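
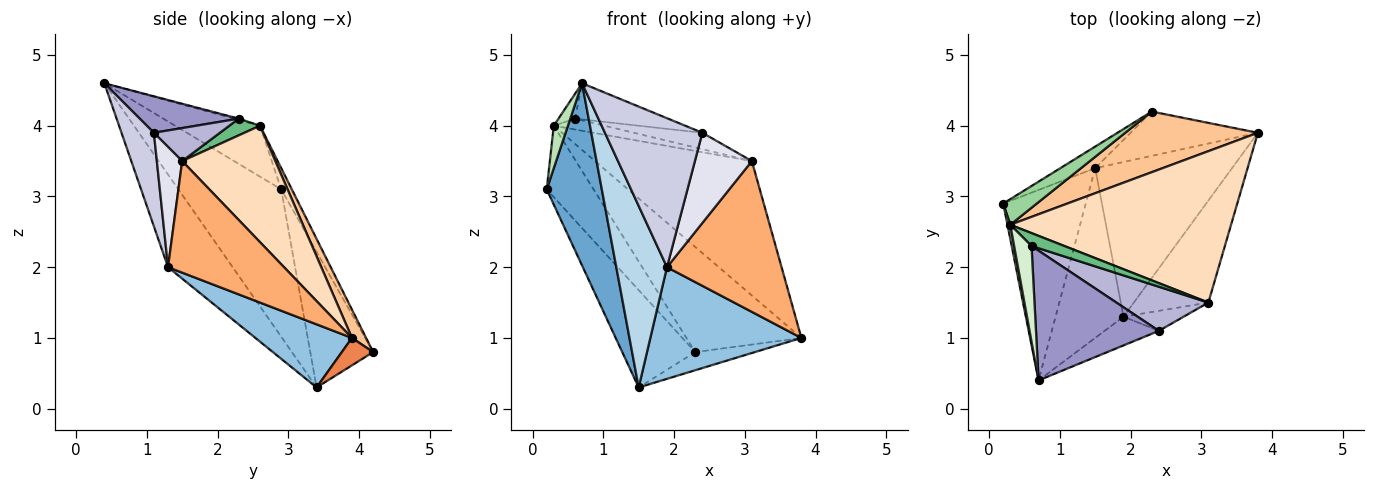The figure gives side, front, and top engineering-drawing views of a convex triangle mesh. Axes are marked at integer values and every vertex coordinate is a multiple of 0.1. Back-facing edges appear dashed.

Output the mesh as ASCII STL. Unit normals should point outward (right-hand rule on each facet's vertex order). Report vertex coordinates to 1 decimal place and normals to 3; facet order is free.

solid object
 facet normal -0.790 -0.424 -0.443
  outer loop
   vertex 1.5 3.4 0.3
   vertex 0.7 0.4 4.6
   vertex 0.2 2.9 3.1
  endloop
 endfacet
 facet normal 0.350 -0.548 -0.760
  outer loop
   vertex 1.9 1.3 2.0
   vertex 1.5 3.4 0.3
   vertex 3.8 3.9 1.0
  endloop
 endfacet
 facet normal -0.682 -0.534 -0.500
  outer loop
   vertex 1.9 1.3 2.0
   vertex 0.7 0.4 4.6
   vertex 1.5 3.4 0.3
  endloop
 endfacet
 facet normal -0.644 0.747 -0.165
  outer loop
   vertex 2.3 4.2 0.8
   vertex 1.5 3.4 0.3
   vertex 0.2 2.9 3.1
  endloop
 endfacet
 facet normal 0.195 0.372 -0.908
  outer loop
   vertex 2.3 4.2 0.8
   vertex 3.8 3.9 1.0
   vertex 1.5 3.4 0.3
  endloop
 endfacet
 facet normal 0.643 -0.635 -0.429
  outer loop
   vertex 3.1 1.5 3.5
   vertex 1.9 1.3 2.0
   vertex 3.8 3.9 1.0
  endloop
 endfacet
 facet normal 0.106 0.861 0.497
  outer loop
   vertex 0.3 2.6 4.0
   vertex 3.8 3.9 1.0
   vertex 2.3 4.2 0.8
  endloop
 endfacet
 facet normal 0.367 0.618 0.696
  outer loop
   vertex 0.3 2.6 4.0
   vertex 3.1 1.5 3.5
   vertex 3.8 3.9 1.0
  endloop
 endfacet
 facet normal 0.363 0.601 0.712
  outer loop
   vertex 0.3 2.6 4.0
   vertex 0.6 2.3 4.1
   vertex 3.1 1.5 3.5
  endloop
 endfacet
 facet normal -0.208 0.921 0.330
  outer loop
   vertex 0.3 2.6 4.0
   vertex 2.3 4.2 0.8
   vertex 0.2 2.9 3.1
  endloop
 endfacet
 facet normal -0.985 -0.164 0.055
  outer loop
   vertex 0.3 2.6 4.0
   vertex 0.2 2.9 3.1
   vertex 0.7 0.4 4.6
  endloop
 endfacet
 facet normal -0.072 0.250 0.966
  outer loop
   vertex 0.3 2.6 4.0
   vertex 0.7 0.4 4.6
   vertex 0.6 2.3 4.1
  endloop
 endfacet
 facet normal 0.275 0.258 0.926
  outer loop
   vertex 2.4 1.1 3.9
   vertex 0.6 2.3 4.1
   vertex 0.7 0.4 4.6
  endloop
 endfacet
 facet normal 0.319 0.330 0.888
  outer loop
   vertex 2.4 1.1 3.9
   vertex 3.1 1.5 3.5
   vertex 0.6 2.3 4.1
  endloop
 endfacet
 facet normal 0.310 -0.933 -0.180
  outer loop
   vertex 2.4 1.1 3.9
   vertex 0.7 0.4 4.6
   vertex 1.9 1.3 2.0
  endloop
 endfacet
 facet normal 0.398 -0.896 -0.199
  outer loop
   vertex 2.4 1.1 3.9
   vertex 1.9 1.3 2.0
   vertex 3.1 1.5 3.5
  endloop
 endfacet
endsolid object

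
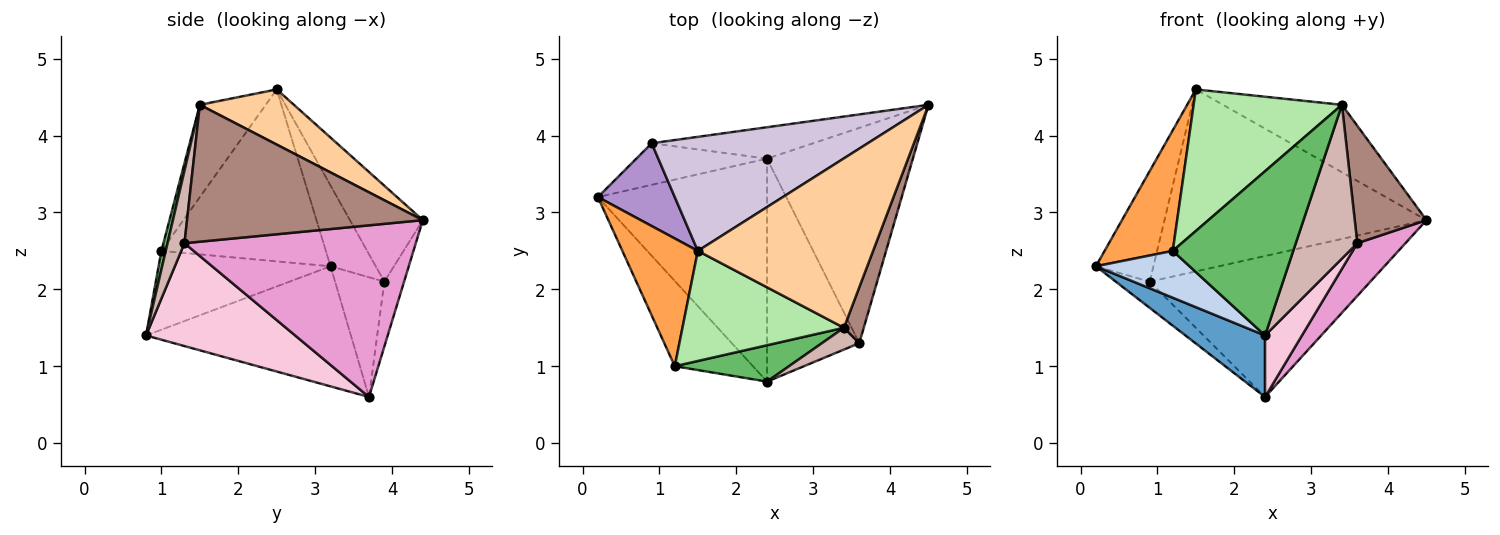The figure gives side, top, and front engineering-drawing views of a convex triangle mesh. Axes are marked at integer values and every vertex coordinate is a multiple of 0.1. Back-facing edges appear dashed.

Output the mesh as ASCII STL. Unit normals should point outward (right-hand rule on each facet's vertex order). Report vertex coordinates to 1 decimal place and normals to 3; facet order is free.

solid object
 facet normal -0.565 -0.219 -0.795
  outer loop
   vertex 2.4 3.7 0.6
   vertex 2.4 0.8 1.4
   vertex 0.2 3.2 2.3
  endloop
 endfacet
 facet normal -0.662 -0.361 -0.657
  outer loop
   vertex 1.2 1.0 2.5
   vertex 0.2 3.2 2.3
   vertex 2.4 0.8 1.4
  endloop
 endfacet
 facet normal -0.856 -0.355 0.376
  outer loop
   vertex 1.2 1.0 2.5
   vertex 1.5 2.5 4.6
   vertex 0.2 3.2 2.3
  endloop
 endfacet
 facet normal 0.281 0.355 0.892
  outer loop
   vertex 3.4 1.5 4.4
   vertex 4.5 4.4 2.9
   vertex 1.5 2.5 4.6
  endloop
 endfacet
 facet normal 0.035 -0.976 0.216
  outer loop
   vertex 3.4 1.5 4.4
   vertex 1.2 1.0 2.5
   vertex 2.4 0.8 1.4
  endloop
 endfacet
 facet normal -0.331 -0.745 0.579
  outer loop
   vertex 3.4 1.5 4.4
   vertex 1.5 2.5 4.6
   vertex 1.2 1.0 2.5
  endloop
 endfacet
 facet normal -0.613 0.421 -0.669
  outer loop
   vertex 0.9 3.9 2.1
   vertex 2.4 3.7 0.6
   vertex 0.2 3.2 2.3
  endloop
 endfacet
 facet normal -0.087 0.972 -0.217
  outer loop
   vertex 0.9 3.9 2.1
   vertex 4.5 4.4 2.9
   vertex 2.4 3.7 0.6
  endloop
 endfacet
 facet normal -0.533 0.678 0.507
  outer loop
   vertex 0.9 3.9 2.1
   vertex 0.2 3.2 2.3
   vertex 1.5 2.5 4.6
  endloop
 endfacet
 facet normal -0.229 0.825 0.517
  outer loop
   vertex 0.9 3.9 2.1
   vertex 1.5 2.5 4.6
   vertex 4.5 4.4 2.9
  endloop
 endfacet
 facet normal 0.948 -0.288 0.137
  outer loop
   vertex 3.6 1.3 2.6
   vertex 4.5 4.4 2.9
   vertex 3.4 1.5 4.4
  endloop
 endfacet
 facet normal 0.263 -0.955 0.135
  outer loop
   vertex 3.6 1.3 2.6
   vertex 3.4 1.5 4.4
   vertex 2.4 0.8 1.4
  endloop
 endfacet
 facet normal 0.753 -0.157 -0.640
  outer loop
   vertex 3.6 1.3 2.6
   vertex 2.4 3.7 0.6
   vertex 4.5 4.4 2.9
  endloop
 endfacet
 facet normal 0.732 -0.181 -0.657
  outer loop
   vertex 3.6 1.3 2.6
   vertex 2.4 0.8 1.4
   vertex 2.4 3.7 0.6
  endloop
 endfacet
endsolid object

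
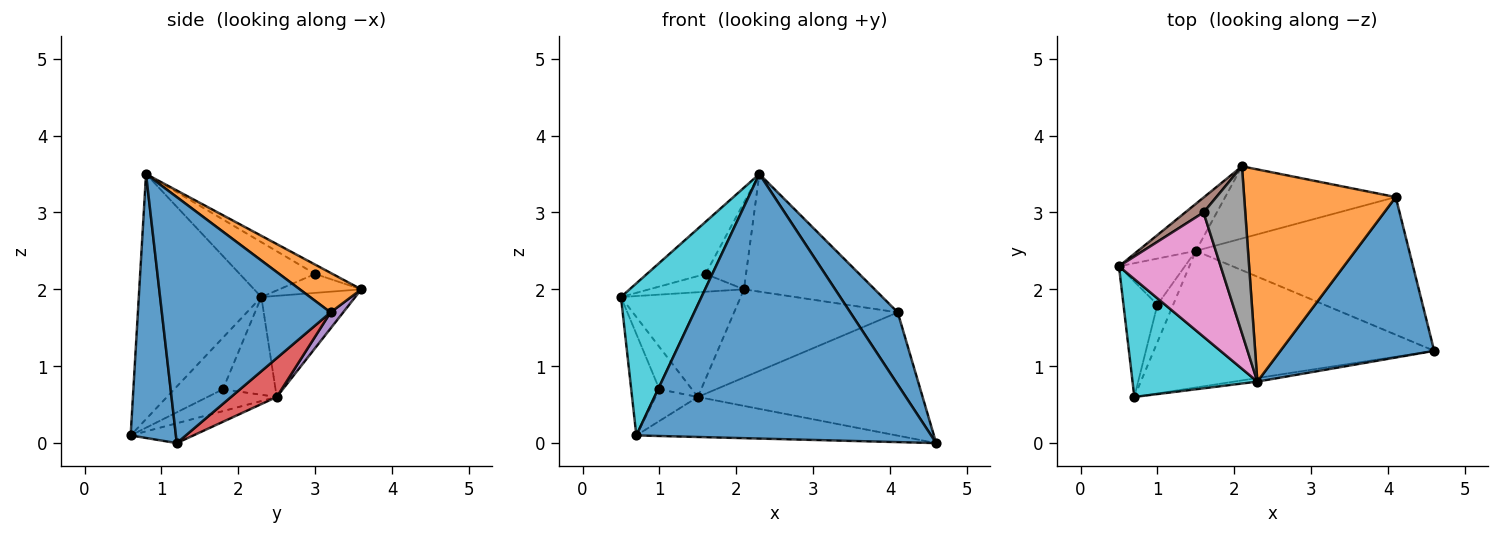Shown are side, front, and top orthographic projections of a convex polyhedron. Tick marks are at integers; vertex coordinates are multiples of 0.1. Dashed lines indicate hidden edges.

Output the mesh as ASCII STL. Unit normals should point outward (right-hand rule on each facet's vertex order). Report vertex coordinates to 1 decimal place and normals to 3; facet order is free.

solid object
 facet normal 0.825 -0.232 0.516
  outer loop
   vertex 4.1 3.2 1.7
   vertex 2.3 0.8 3.5
   vertex 4.6 1.2 0.0
  endloop
 endfacet
 facet normal 0.222 0.473 0.853
  outer loop
   vertex 4.1 3.2 1.7
   vertex 2.1 3.6 2.0
   vertex 2.3 0.8 3.5
  endloop
 endfacet
 facet normal -0.582 0.742 -0.333
  outer loop
   vertex 1.5 2.5 0.6
   vertex 0.5 2.3 1.9
   vertex 2.1 3.6 2.0
  endloop
 endfacet
 facet normal 0.134 0.661 -0.738
  outer loop
   vertex 1.5 2.5 0.6
   vertex 4.1 3.2 1.7
   vertex 4.6 1.2 0.0
  endloop
 endfacet
 facet normal 0.060 0.772 -0.632
  outer loop
   vertex 1.5 2.5 0.6
   vertex 2.1 3.6 2.0
   vertex 4.1 3.2 1.7
  endloop
 endfacet
 facet normal -0.553 0.639 0.535
  outer loop
   vertex 1.6 3.0 2.2
   vertex 2.1 3.6 2.0
   vertex 0.5 2.3 1.9
  endloop
 endfacet
 facet normal -0.445 0.346 0.826
  outer loop
   vertex 1.6 3.0 2.2
   vertex 0.5 2.3 1.9
   vertex 2.3 0.8 3.5
  endloop
 endfacet
 facet normal -0.195 0.452 0.870
  outer loop
   vertex 1.6 3.0 2.2
   vertex 2.3 0.8 3.5
   vertex 2.1 3.6 2.0
  endloop
 endfacet
 facet normal -0.068 0.280 -0.957
  outer loop
   vertex 0.7 0.6 0.1
   vertex 1.5 2.5 0.6
   vertex 4.6 1.2 0.0
  endloop
 endfacet
 facet normal -0.769 -0.505 0.392
  outer loop
   vertex 0.7 0.6 0.1
   vertex 2.3 0.8 3.5
   vertex 0.5 2.3 1.9
  endloop
 endfacet
 facet normal 0.152 -0.988 -0.013
  outer loop
   vertex 0.7 0.6 0.1
   vertex 4.6 1.2 0.0
   vertex 2.3 0.8 3.5
  endloop
 endfacet
 facet normal -0.738 0.456 -0.497
  outer loop
   vertex 1.0 1.8 0.7
   vertex 0.5 2.3 1.9
   vertex 1.5 2.5 0.6
  endloop
 endfacet
 facet normal -0.752 0.435 -0.495
  outer loop
   vertex 1.0 1.8 0.7
   vertex 0.7 0.6 0.1
   vertex 0.5 2.3 1.9
  endloop
 endfacet
 facet normal -0.726 0.444 -0.525
  outer loop
   vertex 1.0 1.8 0.7
   vertex 1.5 2.5 0.6
   vertex 0.7 0.6 0.1
  endloop
 endfacet
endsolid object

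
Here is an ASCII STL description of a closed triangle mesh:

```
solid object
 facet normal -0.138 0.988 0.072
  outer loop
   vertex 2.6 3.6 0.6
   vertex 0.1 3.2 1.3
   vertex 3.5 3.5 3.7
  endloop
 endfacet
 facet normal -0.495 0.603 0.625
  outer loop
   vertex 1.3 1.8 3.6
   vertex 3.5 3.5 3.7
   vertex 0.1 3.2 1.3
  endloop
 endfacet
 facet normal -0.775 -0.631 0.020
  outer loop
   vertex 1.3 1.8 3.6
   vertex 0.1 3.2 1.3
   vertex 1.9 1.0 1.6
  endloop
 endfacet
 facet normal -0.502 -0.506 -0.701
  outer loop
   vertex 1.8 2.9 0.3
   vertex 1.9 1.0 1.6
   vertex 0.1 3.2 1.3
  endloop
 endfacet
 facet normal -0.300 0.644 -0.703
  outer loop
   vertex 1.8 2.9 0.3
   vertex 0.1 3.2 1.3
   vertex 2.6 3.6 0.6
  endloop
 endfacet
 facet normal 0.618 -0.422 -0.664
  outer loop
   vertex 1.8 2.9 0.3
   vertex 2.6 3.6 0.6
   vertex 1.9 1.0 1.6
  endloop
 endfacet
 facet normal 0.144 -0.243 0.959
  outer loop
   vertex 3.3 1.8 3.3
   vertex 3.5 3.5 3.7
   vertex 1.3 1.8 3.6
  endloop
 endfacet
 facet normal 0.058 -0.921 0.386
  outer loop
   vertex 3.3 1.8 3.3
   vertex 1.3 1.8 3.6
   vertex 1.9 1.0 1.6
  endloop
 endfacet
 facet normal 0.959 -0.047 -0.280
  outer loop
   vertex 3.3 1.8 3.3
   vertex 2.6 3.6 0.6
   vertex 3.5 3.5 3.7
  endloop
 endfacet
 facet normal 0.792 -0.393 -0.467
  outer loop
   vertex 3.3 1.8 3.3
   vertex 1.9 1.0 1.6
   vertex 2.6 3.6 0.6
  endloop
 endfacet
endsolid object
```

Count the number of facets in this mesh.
10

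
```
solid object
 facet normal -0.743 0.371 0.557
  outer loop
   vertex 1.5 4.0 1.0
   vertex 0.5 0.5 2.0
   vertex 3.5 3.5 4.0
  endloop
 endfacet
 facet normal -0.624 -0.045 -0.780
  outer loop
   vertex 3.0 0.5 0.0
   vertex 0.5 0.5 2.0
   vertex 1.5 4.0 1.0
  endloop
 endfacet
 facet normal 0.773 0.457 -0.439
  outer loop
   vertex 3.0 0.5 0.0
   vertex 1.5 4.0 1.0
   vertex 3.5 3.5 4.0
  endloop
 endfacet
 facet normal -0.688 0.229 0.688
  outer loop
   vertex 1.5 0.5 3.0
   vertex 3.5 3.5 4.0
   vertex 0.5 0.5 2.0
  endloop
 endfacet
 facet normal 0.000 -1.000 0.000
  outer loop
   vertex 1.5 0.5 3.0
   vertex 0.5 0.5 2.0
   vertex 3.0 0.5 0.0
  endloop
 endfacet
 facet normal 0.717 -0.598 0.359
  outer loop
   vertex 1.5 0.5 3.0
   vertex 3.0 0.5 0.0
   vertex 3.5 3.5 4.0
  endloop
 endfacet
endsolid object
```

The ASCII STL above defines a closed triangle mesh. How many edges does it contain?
9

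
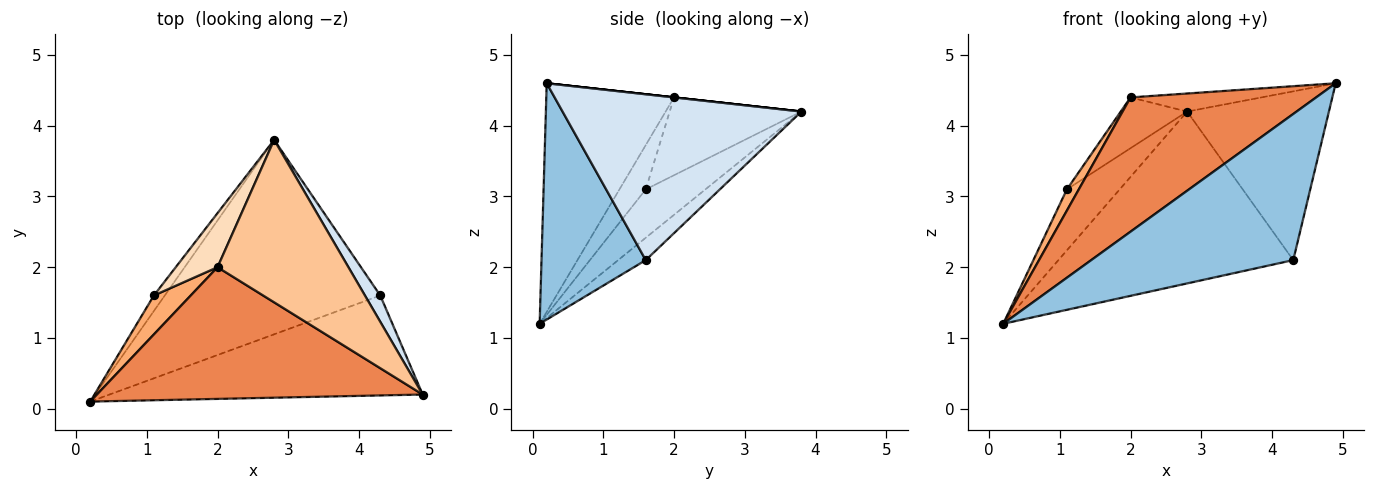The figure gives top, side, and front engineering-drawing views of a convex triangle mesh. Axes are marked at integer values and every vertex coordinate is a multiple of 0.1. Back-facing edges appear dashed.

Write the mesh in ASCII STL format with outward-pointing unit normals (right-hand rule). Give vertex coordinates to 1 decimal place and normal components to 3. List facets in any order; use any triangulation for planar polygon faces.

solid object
 facet normal -0.738 0.654 -0.166
  outer loop
   vertex 1.1 1.6 3.1
   vertex 2.8 3.8 4.2
   vertex 0.2 0.1 1.2
  endloop
 endfacet
 facet normal 0.392 -0.759 -0.519
  outer loop
   vertex 4.3 1.6 2.1
   vertex 4.9 0.2 4.6
   vertex 0.2 0.1 1.2
  endloop
 endfacet
 facet normal -0.078 0.660 -0.747
  outer loop
   vertex 4.3 1.6 2.1
   vertex 0.2 0.1 1.2
   vertex 2.8 3.8 4.2
  endloop
 endfacet
 facet normal 0.857 0.509 0.079
  outer loop
   vertex 4.3 1.6 2.1
   vertex 2.8 3.8 4.2
   vertex 4.9 0.2 4.6
  endloop
 endfacet
 facet normal -0.441 -0.641 0.628
  outer loop
   vertex 2.0 2.0 4.4
   vertex 0.2 0.1 1.2
   vertex 4.9 0.2 4.6
  endloop
 endfacet
 facet normal -0.726 -0.329 0.604
  outer loop
   vertex 2.0 2.0 4.4
   vertex 1.1 1.6 3.1
   vertex 0.2 0.1 1.2
  endloop
 endfacet
 facet normal 0.000 0.110 0.994
  outer loop
   vertex 2.0 2.0 4.4
   vertex 4.9 0.2 4.6
   vertex 2.8 3.8 4.2
  endloop
 endfacet
 facet normal -0.805 0.406 0.432
  outer loop
   vertex 2.0 2.0 4.4
   vertex 2.8 3.8 4.2
   vertex 1.1 1.6 3.1
  endloop
 endfacet
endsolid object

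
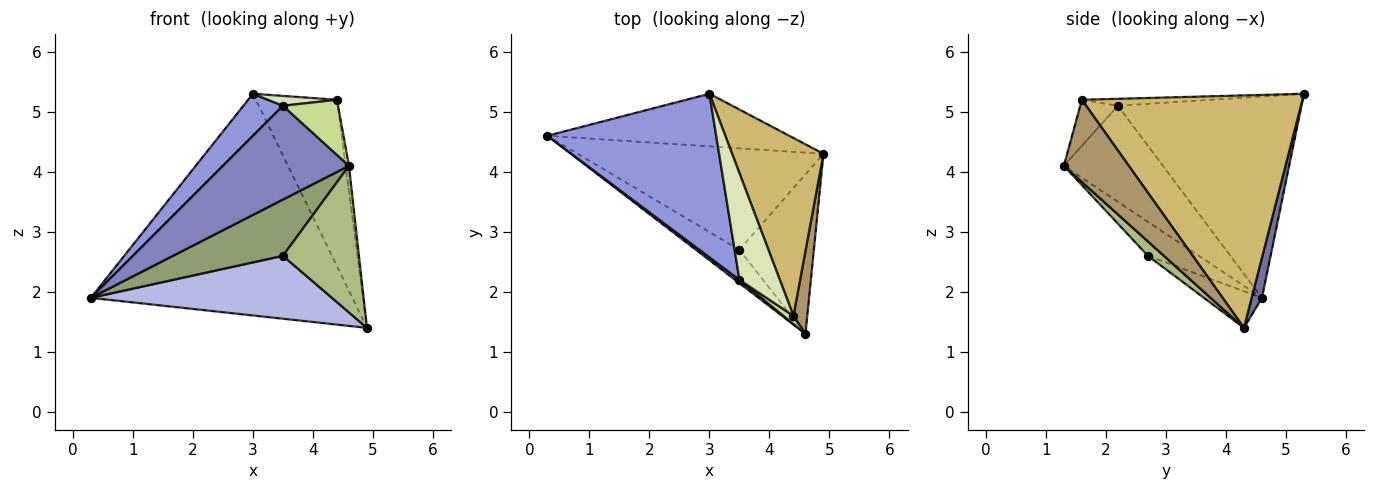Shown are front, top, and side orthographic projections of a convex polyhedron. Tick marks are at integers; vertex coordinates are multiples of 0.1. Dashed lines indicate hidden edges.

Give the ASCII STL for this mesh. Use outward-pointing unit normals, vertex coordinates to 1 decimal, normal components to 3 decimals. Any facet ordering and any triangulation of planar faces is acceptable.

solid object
 facet normal 0.038 0.972 -0.231
  outer loop
   vertex 3.0 5.3 5.3
   vertex 4.9 4.3 1.4
   vertex 0.3 4.6 1.9
  endloop
 endfacet
 facet normal -0.618 -0.786 0.028
  outer loop
   vertex 3.5 2.2 5.1
   vertex 0.3 4.6 1.9
   vertex 4.6 1.3 4.1
  endloop
 endfacet
 facet normal -0.756 -0.163 0.634
  outer loop
   vertex 3.5 2.2 5.1
   vertex 3.0 5.3 5.3
   vertex 0.3 4.6 1.9
  endloop
 endfacet
 facet normal -0.126 -0.522 -0.843
  outer loop
   vertex 3.5 2.7 2.6
   vertex 0.3 4.6 1.9
   vertex 4.9 4.3 1.4
  endloop
 endfacet
 facet normal -0.371 -0.799 -0.474
  outer loop
   vertex 3.5 2.7 2.6
   vertex 4.6 1.3 4.1
   vertex 0.3 4.6 1.9
  endloop
 endfacet
 facet normal 0.141 -0.670 -0.729
  outer loop
   vertex 3.5 2.7 2.6
   vertex 4.9 4.3 1.4
   vertex 4.6 1.3 4.1
  endloop
 endfacet
 facet normal -0.560 -0.820 0.122
  outer loop
   vertex 4.4 1.6 5.2
   vertex 3.5 2.2 5.1
   vertex 4.6 1.3 4.1
  endloop
 endfacet
 facet normal -0.169 -0.091 0.981
  outer loop
   vertex 4.4 1.6 5.2
   vertex 3.0 5.3 5.3
   vertex 3.5 2.2 5.1
  endloop
 endfacet
 facet normal 0.985 0.050 0.165
  outer loop
   vertex 4.4 1.6 5.2
   vertex 4.6 1.3 4.1
   vertex 4.9 4.3 1.4
  endloop
 endfacet
 facet normal 0.881 0.324 0.346
  outer loop
   vertex 4.4 1.6 5.2
   vertex 4.9 4.3 1.4
   vertex 3.0 5.3 5.3
  endloop
 endfacet
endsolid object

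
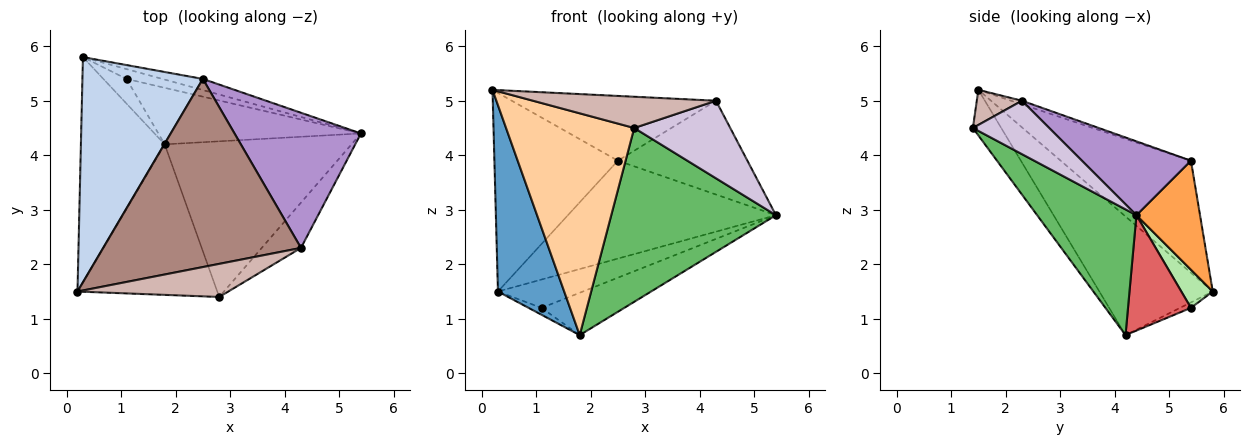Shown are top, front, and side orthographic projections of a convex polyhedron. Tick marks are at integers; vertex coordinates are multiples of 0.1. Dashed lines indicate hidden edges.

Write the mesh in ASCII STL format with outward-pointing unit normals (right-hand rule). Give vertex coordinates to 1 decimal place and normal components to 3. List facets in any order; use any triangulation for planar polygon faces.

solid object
 facet normal -0.737 -0.431 -0.521
  outer loop
   vertex 1.8 4.2 0.7
   vertex 0.2 1.5 5.2
   vertex 0.3 5.8 1.5
  endloop
 endfacet
 facet normal -0.572 0.542 0.615
  outer loop
   vertex 2.5 5.4 3.9
   vertex 0.3 5.8 1.5
   vertex 0.2 1.5 5.2
  endloop
 endfacet
 facet normal 0.291 0.951 -0.108
  outer loop
   vertex 2.5 5.4 3.9
   vertex 5.4 4.4 2.9
   vertex 0.3 5.8 1.5
  endloop
 endfacet
 facet normal -0.180 -0.814 -0.552
  outer loop
   vertex 2.8 1.4 4.5
   vertex 0.2 1.5 5.2
   vertex 1.8 4.2 0.7
  endloop
 endfacet
 facet normal 0.410 -0.680 -0.609
  outer loop
   vertex 2.8 1.4 4.5
   vertex 1.8 4.2 0.7
   vertex 5.4 4.4 2.9
  endloop
 endfacet
 facet normal 0.330 0.892 -0.310
  outer loop
   vertex 1.1 5.4 1.2
   vertex 0.3 5.8 1.5
   vertex 5.4 4.4 2.9
  endloop
 endfacet
 facet normal 0.415 0.545 -0.728
  outer loop
   vertex 1.1 5.4 1.2
   vertex 5.4 4.4 2.9
   vertex 1.8 4.2 0.7
  endloop
 endfacet
 facet normal -0.221 0.262 -0.939
  outer loop
   vertex 1.1 5.4 1.2
   vertex 1.8 4.2 0.7
   vertex 0.3 5.8 1.5
  endloop
 endfacet
 facet normal 0.433 0.514 0.741
  outer loop
   vertex 4.3 2.3 5.0
   vertex 5.4 4.4 2.9
   vertex 2.5 5.4 3.9
  endloop
 endfacet
 facet normal 0.566 -0.712 -0.416
  outer loop
   vertex 4.3 2.3 5.0
   vertex 2.8 1.4 4.5
   vertex 5.4 4.4 2.9
  endloop
 endfacet
 facet normal -0.017 0.325 0.945
  outer loop
   vertex 4.3 2.3 5.0
   vertex 2.5 5.4 3.9
   vertex 0.2 1.5 5.2
  endloop
 endfacet
 facet normal 0.167 -0.677 0.717
  outer loop
   vertex 4.3 2.3 5.0
   vertex 0.2 1.5 5.2
   vertex 2.8 1.4 4.5
  endloop
 endfacet
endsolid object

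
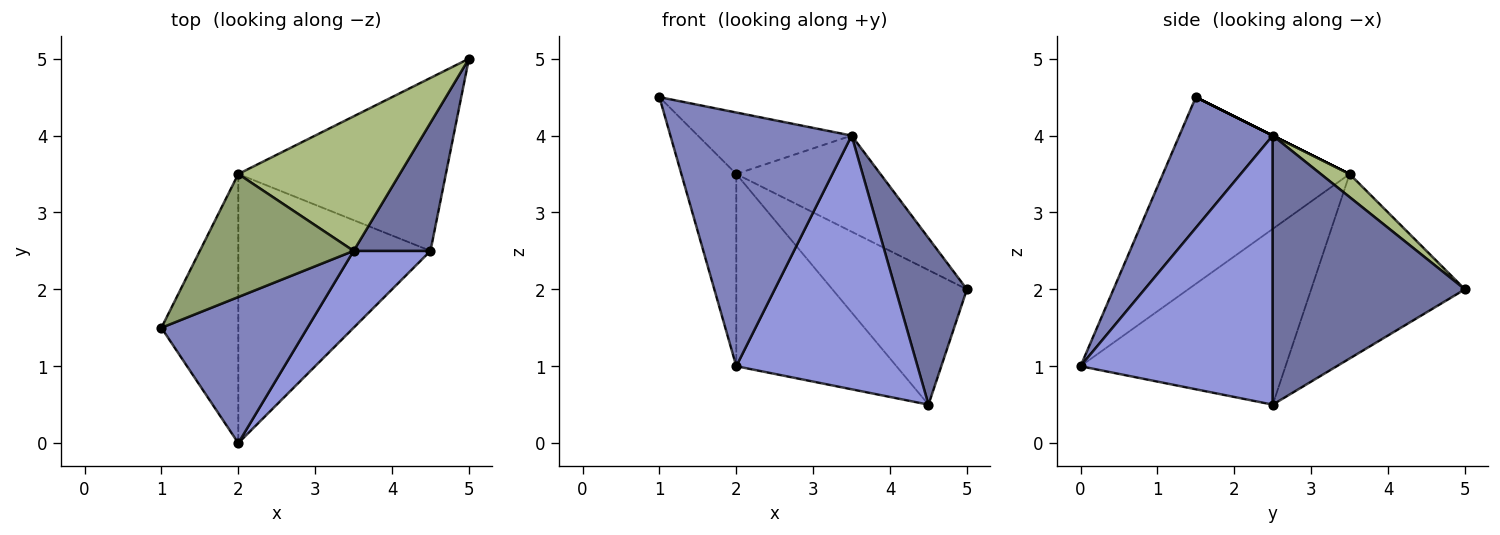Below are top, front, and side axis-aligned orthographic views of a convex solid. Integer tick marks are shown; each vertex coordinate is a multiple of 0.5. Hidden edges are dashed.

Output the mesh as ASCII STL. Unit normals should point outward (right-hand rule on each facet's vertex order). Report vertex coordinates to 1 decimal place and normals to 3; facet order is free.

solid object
 facet normal 0.906 -0.336 0.259
  outer loop
   vertex 3.5 2.5 4.0
   vertex 4.5 2.5 0.5
   vertex 5.0 5.0 2.0
  endloop
 endfacet
 facet normal 0.408 -0.791 0.456
  outer loop
   vertex 3.5 2.5 4.0
   vertex 1.0 1.5 4.5
   vertex 2.0 0.0 1.0
  endloop
 endfacet
 facet normal 0.712 -0.672 0.204
  outer loop
   vertex 3.5 2.5 4.0
   vertex 2.0 0.0 1.0
   vertex 4.5 2.5 0.5
  endloop
 endfacet
 facet normal -0.892 0.262 -0.367
  outer loop
   vertex 2.0 3.5 3.5
   vertex 2.0 0.0 1.0
   vertex 1.0 1.5 4.5
  endloop
 endfacet
 facet normal 0.000 0.447 0.894
  outer loop
   vertex 2.0 3.5 3.5
   vertex 1.0 1.5 4.5
   vertex 3.5 2.5 4.0
  endloop
 endfacet
 facet normal 0.115 0.577 0.808
  outer loop
   vertex 2.0 3.5 3.5
   vertex 3.5 2.5 4.0
   vertex 5.0 5.0 2.0
  endloop
 endfacet
 facet normal -0.574 0.503 -0.646
  outer loop
   vertex 2.0 3.5 3.5
   vertex 5.0 5.0 2.0
   vertex 4.5 2.5 0.5
  endloop
 endfacet
 facet normal -0.597 0.466 -0.653
  outer loop
   vertex 2.0 3.5 3.5
   vertex 4.5 2.5 0.5
   vertex 2.0 0.0 1.0
  endloop
 endfacet
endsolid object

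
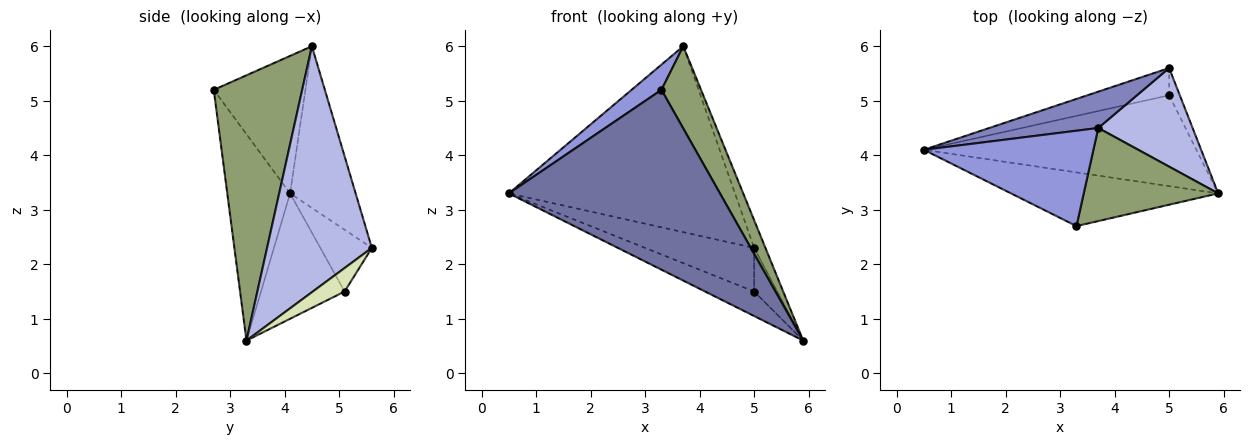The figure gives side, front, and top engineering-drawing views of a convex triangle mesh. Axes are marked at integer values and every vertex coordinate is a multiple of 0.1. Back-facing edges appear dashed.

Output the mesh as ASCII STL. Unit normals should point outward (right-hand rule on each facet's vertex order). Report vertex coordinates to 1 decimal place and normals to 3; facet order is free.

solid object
 facet normal -0.274 -0.922 -0.275
  outer loop
   vertex 3.3 2.7 5.2
   vertex 0.5 4.1 3.3
   vertex 5.9 3.3 0.6
  endloop
 endfacet
 facet normal -0.274 0.944 0.184
  outer loop
   vertex 3.7 4.5 6.0
   vertex 5.0 5.6 2.3
   vertex 0.5 4.1 3.3
  endloop
 endfacet
 facet normal -0.617 -0.201 0.761
  outer loop
   vertex 3.7 4.5 6.0
   vertex 0.5 4.1 3.3
   vertex 3.3 2.7 5.2
  endloop
 endfacet
 facet normal 0.929 0.100 0.356
  outer loop
   vertex 3.7 4.5 6.0
   vertex 5.9 3.3 0.6
   vertex 5.0 5.6 2.3
  endloop
 endfacet
 facet normal 0.828 -0.371 0.420
  outer loop
   vertex 3.7 4.5 6.0
   vertex 3.3 2.7 5.2
   vertex 5.9 3.3 0.6
  endloop
 endfacet
 facet normal -0.406 0.238 -0.882
  outer loop
   vertex 5.0 5.1 1.5
   vertex 5.9 3.3 0.6
   vertex 0.5 4.1 3.3
  endloop
 endfacet
 facet normal -0.372 0.787 -0.492
  outer loop
   vertex 5.0 5.1 1.5
   vertex 0.5 4.1 3.3
   vertex 5.0 5.6 2.3
  endloop
 endfacet
 facet normal 0.759 0.552 -0.345
  outer loop
   vertex 5.0 5.1 1.5
   vertex 5.0 5.6 2.3
   vertex 5.9 3.3 0.6
  endloop
 endfacet
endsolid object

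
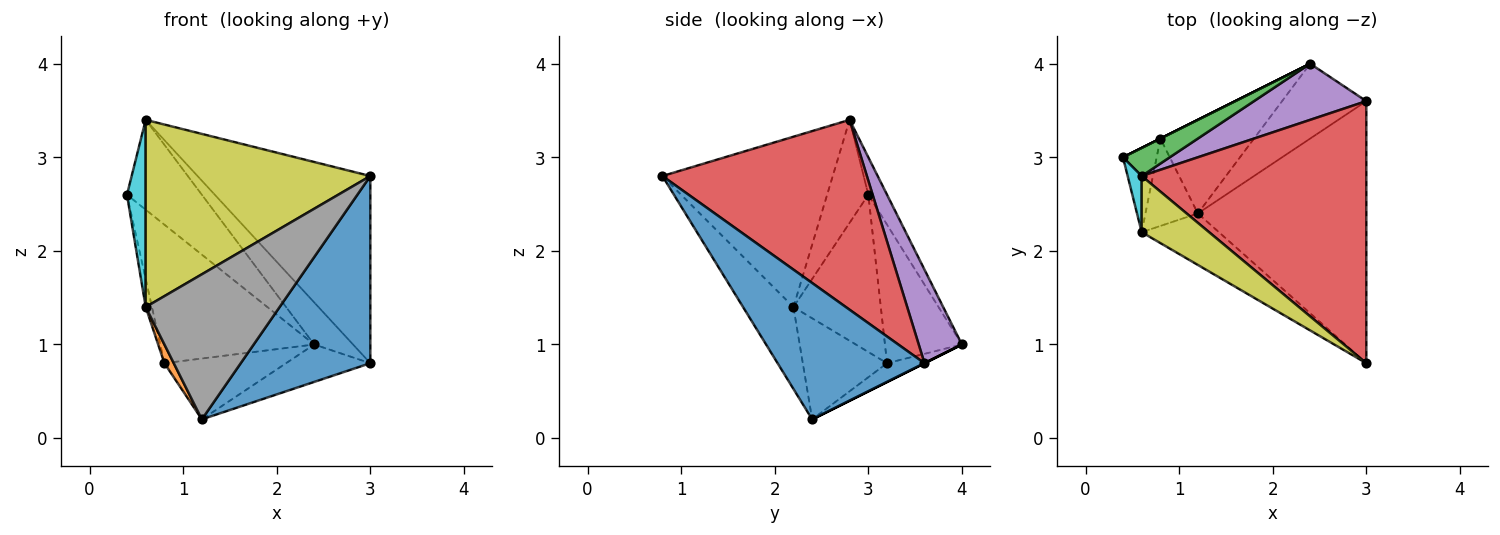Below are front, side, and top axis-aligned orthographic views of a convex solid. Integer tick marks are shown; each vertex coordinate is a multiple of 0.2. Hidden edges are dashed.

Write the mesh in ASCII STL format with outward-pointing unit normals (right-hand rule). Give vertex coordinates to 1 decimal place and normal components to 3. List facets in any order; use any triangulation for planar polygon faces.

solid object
 facet normal 0.550 -0.485 -0.680
  outer loop
   vertex 3.0 3.6 0.8
   vertex 3.0 0.8 2.8
   vertex 1.2 2.4 0.2
  endloop
 endfacet
 facet normal 0.000 0.447 -0.894
  outer loop
   vertex 3.0 3.6 0.8
   vertex 1.2 2.4 0.2
   vertex 2.4 4.0 1.0
  endloop
 endfacet
 facet normal -0.232 0.928 0.290
  outer loop
   vertex 0.6 2.8 3.4
   vertex 2.4 4.0 1.0
   vertex 0.4 3.0 2.6
  endloop
 endfacet
 facet normal 0.567 0.479 0.670
  outer loop
   vertex 0.6 2.8 3.4
   vertex 3.0 0.8 2.8
   vertex 3.0 3.6 0.8
  endloop
 endfacet
 facet normal 0.555 0.499 0.666
  outer loop
   vertex 0.6 2.8 3.4
   vertex 3.0 3.6 0.8
   vertex 2.4 4.0 1.0
  endloop
 endfacet
 facet normal -0.447 0.894 0.000
  outer loop
   vertex 0.8 3.2 0.8
   vertex 0.4 3.0 2.6
   vertex 2.4 4.0 1.0
  endloop
 endfacet
 facet normal -0.165 0.537 -0.827
  outer loop
   vertex 0.8 3.2 0.8
   vertex 2.4 4.0 1.0
   vertex 1.2 2.4 0.2
  endloop
 endfacet
 facet normal -0.334 -0.888 -0.315
  outer loop
   vertex 0.6 2.2 1.4
   vertex 1.2 2.4 0.2
   vertex 3.0 0.8 2.8
  endloop
 endfacet
 facet normal -0.588 -0.775 0.232
  outer loop
   vertex 0.6 2.2 1.4
   vertex 3.0 0.8 2.8
   vertex 0.6 2.8 3.4
  endloop
 endfacet
 facet normal -0.903 -0.411 0.123
  outer loop
   vertex 0.6 2.2 1.4
   vertex 0.6 2.8 3.4
   vertex 0.4 3.0 2.6
  endloop
 endfacet
 facet normal -0.975 0.070 -0.209
  outer loop
   vertex 0.6 2.2 1.4
   vertex 0.4 3.0 2.6
   vertex 0.8 3.2 0.8
  endloop
 endfacet
 facet normal -0.883 -0.098 -0.458
  outer loop
   vertex 0.6 2.2 1.4
   vertex 0.8 3.2 0.8
   vertex 1.2 2.4 0.2
  endloop
 endfacet
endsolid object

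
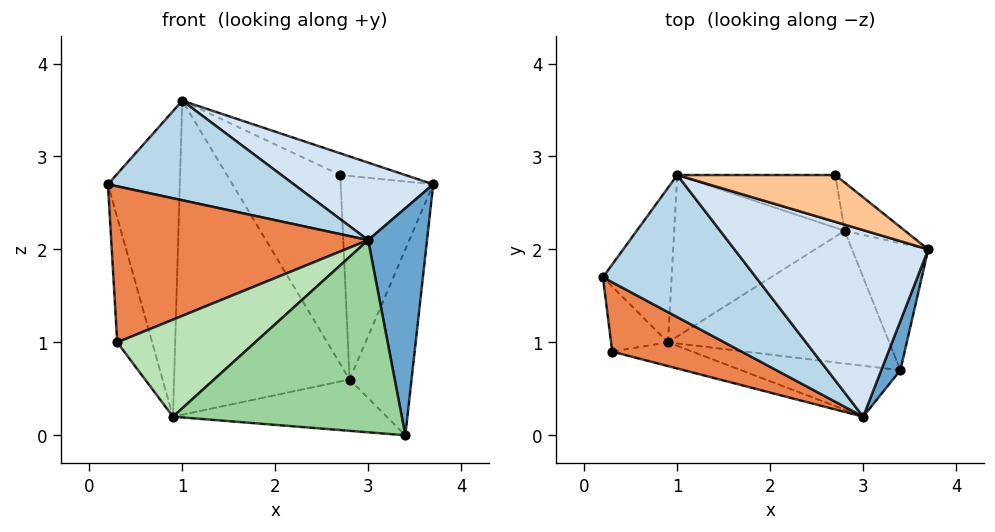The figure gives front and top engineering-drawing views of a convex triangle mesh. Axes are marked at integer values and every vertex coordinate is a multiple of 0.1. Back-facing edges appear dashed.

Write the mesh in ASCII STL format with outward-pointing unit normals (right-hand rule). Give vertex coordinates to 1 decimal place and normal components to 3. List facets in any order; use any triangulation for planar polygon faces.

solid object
 facet normal 0.919 -0.385 0.083
  outer loop
   vertex 3.4 0.7 0.0
   vertex 3.7 2.0 2.7
   vertex 3.0 0.2 2.1
  endloop
 endfacet
 facet normal 0.832 0.458 -0.313
  outer loop
   vertex 2.8 2.2 0.6
   vertex 3.7 2.0 2.7
   vertex 3.4 0.7 0.0
  endloop
 endfacet
 facet normal -0.131 -0.569 0.812
  outer loop
   vertex 1.0 2.8 3.6
   vertex 0.2 1.7 2.7
   vertex 3.0 0.2 2.1
  endloop
 endfacet
 facet normal 0.191 -0.376 0.907
  outer loop
   vertex 1.0 2.8 3.6
   vertex 3.0 0.2 2.1
   vertex 3.7 2.0 2.7
  endloop
 endfacet
 facet normal -0.373 -0.848 0.377
  outer loop
   vertex 0.3 0.9 1.0
   vertex 3.0 0.2 2.1
   vertex 0.2 1.7 2.7
  endloop
 endfacet
 facet normal 0.603 0.776 -0.184
  outer loop
   vertex 2.7 2.8 2.8
   vertex 3.7 2.0 2.7
   vertex 2.8 2.2 0.6
  endloop
 endfacet
 facet normal 0.393 0.387 0.834
  outer loop
   vertex 2.7 2.8 2.8
   vertex 1.0 2.8 3.6
   vertex 3.7 2.0 2.7
  endloop
 endfacet
 facet normal -0.125 0.956 -0.266
  outer loop
   vertex 2.7 2.8 2.8
   vertex 2.8 2.2 0.6
   vertex 1.0 2.8 3.6
  endloop
 endfacet
 facet normal -0.031 0.360 -0.932
  outer loop
   vertex 0.9 1.0 0.2
   vertex 2.8 2.2 0.6
   vertex 3.4 0.7 0.0
  endloop
 endfacet
 facet normal -0.135 -0.958 -0.254
  outer loop
   vertex 0.9 1.0 0.2
   vertex 3.4 0.7 0.0
   vertex 3.0 0.2 2.1
  endloop
 endfacet
 facet normal -0.153 -0.960 -0.235
  outer loop
   vertex 0.9 1.0 0.2
   vertex 3.0 0.2 2.1
   vertex 0.3 0.9 1.0
  endloop
 endfacet
 facet normal -0.422 0.806 -0.414
  outer loop
   vertex 0.9 1.0 0.2
   vertex 1.0 2.8 3.6
   vertex 2.8 2.2 0.6
  endloop
 endfacet
 facet normal -0.584 0.724 -0.366
  outer loop
   vertex 0.9 1.0 0.2
   vertex 0.2 1.7 2.7
   vertex 1.0 2.8 3.6
  endloop
 endfacet
 facet normal -0.607 0.705 -0.367
  outer loop
   vertex 0.9 1.0 0.2
   vertex 0.3 0.9 1.0
   vertex 0.2 1.7 2.7
  endloop
 endfacet
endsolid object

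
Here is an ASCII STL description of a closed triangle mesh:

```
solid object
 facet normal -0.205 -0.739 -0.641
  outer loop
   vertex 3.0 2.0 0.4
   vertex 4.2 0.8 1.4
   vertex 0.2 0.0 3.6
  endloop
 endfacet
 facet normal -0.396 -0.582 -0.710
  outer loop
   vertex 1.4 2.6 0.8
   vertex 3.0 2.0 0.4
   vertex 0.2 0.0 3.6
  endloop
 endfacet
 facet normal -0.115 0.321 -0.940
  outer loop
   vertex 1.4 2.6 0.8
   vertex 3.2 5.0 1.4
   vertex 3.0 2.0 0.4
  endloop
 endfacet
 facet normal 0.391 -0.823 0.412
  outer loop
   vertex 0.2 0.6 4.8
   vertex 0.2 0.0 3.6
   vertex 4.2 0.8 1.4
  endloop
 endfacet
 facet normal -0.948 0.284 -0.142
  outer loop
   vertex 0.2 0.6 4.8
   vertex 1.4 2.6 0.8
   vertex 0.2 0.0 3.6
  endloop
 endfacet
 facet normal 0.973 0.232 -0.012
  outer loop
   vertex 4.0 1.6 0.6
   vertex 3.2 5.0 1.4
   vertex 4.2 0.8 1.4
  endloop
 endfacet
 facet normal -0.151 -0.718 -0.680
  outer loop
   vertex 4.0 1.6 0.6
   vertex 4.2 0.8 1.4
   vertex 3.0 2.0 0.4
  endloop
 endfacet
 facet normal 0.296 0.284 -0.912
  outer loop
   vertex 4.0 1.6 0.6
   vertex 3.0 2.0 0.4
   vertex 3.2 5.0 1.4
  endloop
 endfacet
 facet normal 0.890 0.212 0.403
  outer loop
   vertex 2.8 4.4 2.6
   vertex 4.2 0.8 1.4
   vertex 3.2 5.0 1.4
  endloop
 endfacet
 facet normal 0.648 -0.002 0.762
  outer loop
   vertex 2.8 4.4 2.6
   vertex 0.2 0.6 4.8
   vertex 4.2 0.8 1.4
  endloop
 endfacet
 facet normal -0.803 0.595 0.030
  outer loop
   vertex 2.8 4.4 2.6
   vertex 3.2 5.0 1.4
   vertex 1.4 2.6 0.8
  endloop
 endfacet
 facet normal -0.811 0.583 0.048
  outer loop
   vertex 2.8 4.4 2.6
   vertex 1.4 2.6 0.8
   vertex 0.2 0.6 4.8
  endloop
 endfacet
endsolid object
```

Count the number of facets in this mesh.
12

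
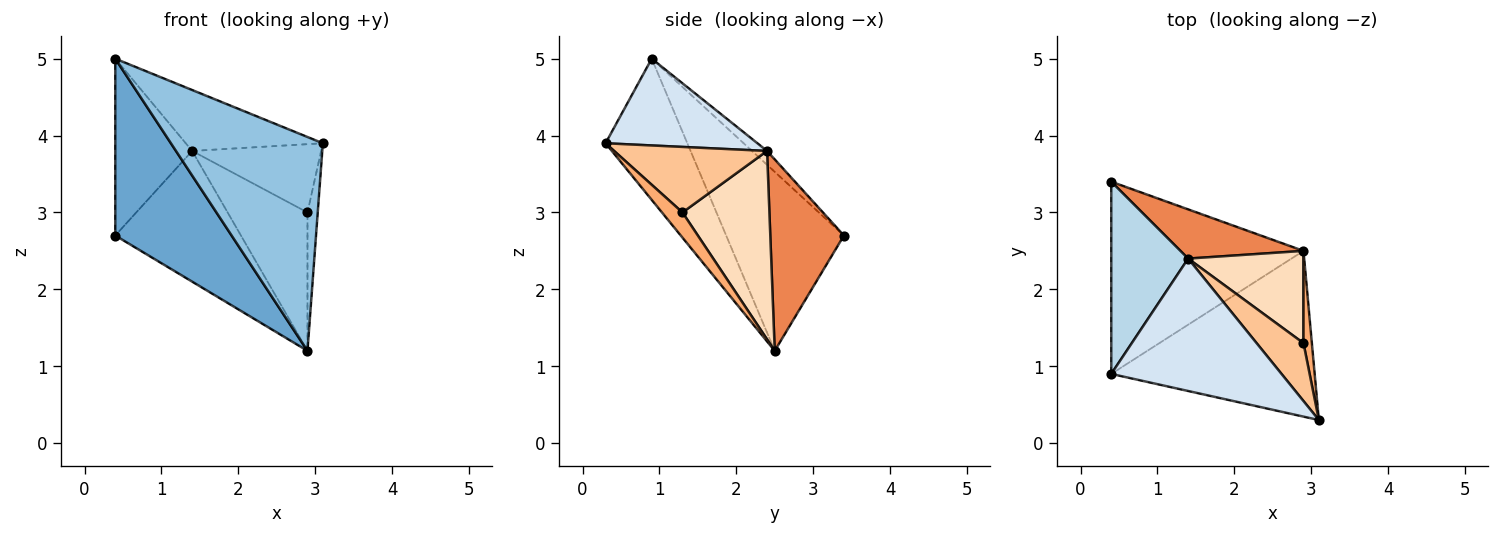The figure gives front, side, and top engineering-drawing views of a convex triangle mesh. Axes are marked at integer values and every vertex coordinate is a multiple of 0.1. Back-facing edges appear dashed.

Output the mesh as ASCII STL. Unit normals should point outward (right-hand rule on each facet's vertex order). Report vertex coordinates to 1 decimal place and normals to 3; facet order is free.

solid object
 facet normal -0.565 -0.558 -0.607
  outer loop
   vertex 2.9 2.5 1.2
   vertex 0.4 0.9 5.0
   vertex 0.4 3.4 2.7
  endloop
 endfacet
 facet normal -0.391 -0.727 -0.564
  outer loop
   vertex 2.9 2.5 1.2
   vertex 3.1 0.3 3.9
   vertex 0.4 0.9 5.0
  endloop
 endfacet
 facet normal -0.131 0.671 0.730
  outer loop
   vertex 1.4 2.4 3.8
   vertex 0.4 3.4 2.7
   vertex 0.4 0.9 5.0
  endloop
 endfacet
 facet normal 0.420 0.379 0.824
  outer loop
   vertex 1.4 2.4 3.8
   vertex 0.4 0.9 5.0
   vertex 3.1 0.3 3.9
  endloop
 endfacet
 facet normal 0.481 0.821 0.309
  outer loop
   vertex 1.4 2.4 3.8
   vertex 2.9 2.5 1.2
   vertex 0.4 3.4 2.7
  endloop
 endfacet
 facet normal 0.857 0.429 0.286
  outer loop
   vertex 2.9 1.3 3.0
   vertex 3.1 0.3 3.9
   vertex 2.9 2.5 1.2
  endloop
 endfacet
 facet normal 0.671 0.566 0.480
  outer loop
   vertex 2.9 1.3 3.0
   vertex 1.4 2.4 3.8
   vertex 3.1 0.3 3.9
  endloop
 endfacet
 facet normal 0.671 0.617 0.411
  outer loop
   vertex 2.9 1.3 3.0
   vertex 2.9 2.5 1.2
   vertex 1.4 2.4 3.8
  endloop
 endfacet
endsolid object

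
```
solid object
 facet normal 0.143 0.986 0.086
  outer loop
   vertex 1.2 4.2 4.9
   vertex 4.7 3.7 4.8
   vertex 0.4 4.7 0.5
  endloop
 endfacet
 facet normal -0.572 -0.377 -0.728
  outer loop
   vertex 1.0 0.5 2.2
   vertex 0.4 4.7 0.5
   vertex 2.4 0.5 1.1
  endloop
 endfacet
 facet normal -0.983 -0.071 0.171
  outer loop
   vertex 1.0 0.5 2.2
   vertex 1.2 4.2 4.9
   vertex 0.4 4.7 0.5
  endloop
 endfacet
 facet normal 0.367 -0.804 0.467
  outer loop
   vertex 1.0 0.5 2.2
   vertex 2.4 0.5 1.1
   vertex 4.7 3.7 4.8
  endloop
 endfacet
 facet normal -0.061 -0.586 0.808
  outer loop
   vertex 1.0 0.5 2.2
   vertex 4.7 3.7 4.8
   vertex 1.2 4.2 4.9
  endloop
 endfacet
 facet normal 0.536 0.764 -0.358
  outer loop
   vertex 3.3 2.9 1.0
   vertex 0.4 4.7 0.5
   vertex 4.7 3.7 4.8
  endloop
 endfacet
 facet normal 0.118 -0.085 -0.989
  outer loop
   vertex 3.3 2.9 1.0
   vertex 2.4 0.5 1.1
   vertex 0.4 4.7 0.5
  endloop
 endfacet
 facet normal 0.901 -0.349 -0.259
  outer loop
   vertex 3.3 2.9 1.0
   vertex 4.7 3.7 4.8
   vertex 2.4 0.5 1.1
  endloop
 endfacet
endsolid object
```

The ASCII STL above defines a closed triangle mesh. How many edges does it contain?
12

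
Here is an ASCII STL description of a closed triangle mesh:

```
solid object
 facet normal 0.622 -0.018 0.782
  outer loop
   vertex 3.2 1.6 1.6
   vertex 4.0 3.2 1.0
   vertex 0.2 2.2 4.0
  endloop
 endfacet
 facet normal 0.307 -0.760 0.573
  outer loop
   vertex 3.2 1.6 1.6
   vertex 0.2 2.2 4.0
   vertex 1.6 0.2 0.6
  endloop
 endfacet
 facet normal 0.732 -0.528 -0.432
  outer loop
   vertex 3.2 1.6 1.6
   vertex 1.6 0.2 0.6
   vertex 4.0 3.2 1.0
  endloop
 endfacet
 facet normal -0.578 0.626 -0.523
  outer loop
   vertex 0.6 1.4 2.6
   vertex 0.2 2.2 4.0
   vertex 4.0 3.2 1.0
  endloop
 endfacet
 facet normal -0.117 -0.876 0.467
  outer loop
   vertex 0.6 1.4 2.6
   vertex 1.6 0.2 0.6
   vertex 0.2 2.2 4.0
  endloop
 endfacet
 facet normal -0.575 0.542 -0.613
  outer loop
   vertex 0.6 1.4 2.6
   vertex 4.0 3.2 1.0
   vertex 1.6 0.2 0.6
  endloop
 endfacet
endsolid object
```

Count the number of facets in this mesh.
6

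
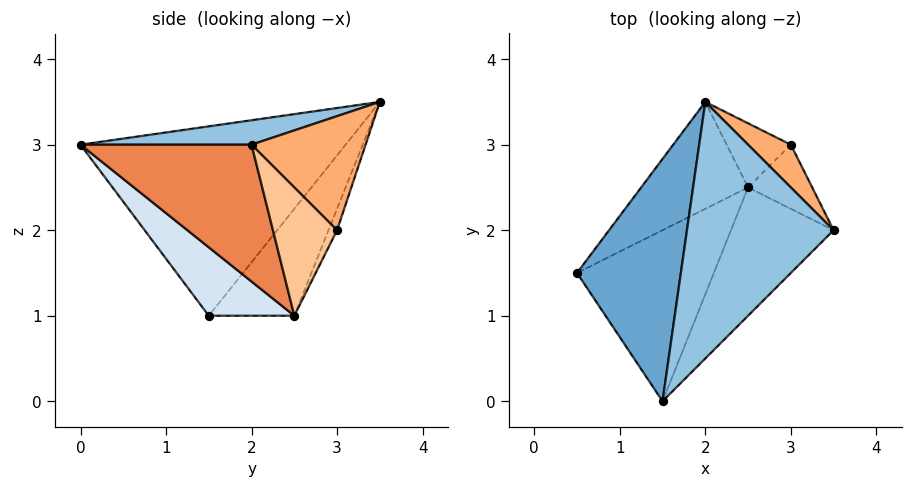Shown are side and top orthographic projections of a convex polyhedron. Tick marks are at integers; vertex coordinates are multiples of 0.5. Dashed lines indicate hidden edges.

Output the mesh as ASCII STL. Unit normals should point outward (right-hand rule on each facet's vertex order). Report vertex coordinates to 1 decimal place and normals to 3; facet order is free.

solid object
 facet normal -0.875 0.056 0.480
  outer loop
   vertex 1.5 0.0 3.0
   vertex 2.0 3.5 3.5
   vertex 0.5 1.5 1.0
  endloop
 endfacet
 facet normal 0.162 -0.162 0.973
  outer loop
   vertex 1.5 0.0 3.0
   vertex 3.5 2.0 3.0
   vertex 2.0 3.5 3.5
  endloop
 endfacet
 facet normal -0.408 0.816 -0.408
  outer loop
   vertex 2.5 2.5 1.0
   vertex 0.5 1.5 1.0
   vertex 2.0 3.5 3.5
  endloop
 endfacet
 facet normal 0.333 -0.667 -0.667
  outer loop
   vertex 2.5 2.5 1.0
   vertex 1.5 0.0 3.0
   vertex 0.5 1.5 1.0
  endloop
 endfacet
 facet normal 0.625 -0.625 -0.469
  outer loop
   vertex 2.5 2.5 1.0
   vertex 3.5 2.0 3.0
   vertex 1.5 0.0 3.0
  endloop
 endfacet
 facet normal 0.724 0.634 0.272
  outer loop
   vertex 3.0 3.0 2.0
   vertex 2.0 3.5 3.5
   vertex 3.5 2.0 3.0
  endloop
 endfacet
 facet normal 0.894 0.000 -0.447
  outer loop
   vertex 3.0 3.0 2.0
   vertex 3.5 2.0 3.0
   vertex 2.5 2.5 1.0
  endloop
 endfacet
 facet normal -0.130 0.911 -0.391
  outer loop
   vertex 3.0 3.0 2.0
   vertex 2.5 2.5 1.0
   vertex 2.0 3.5 3.5
  endloop
 endfacet
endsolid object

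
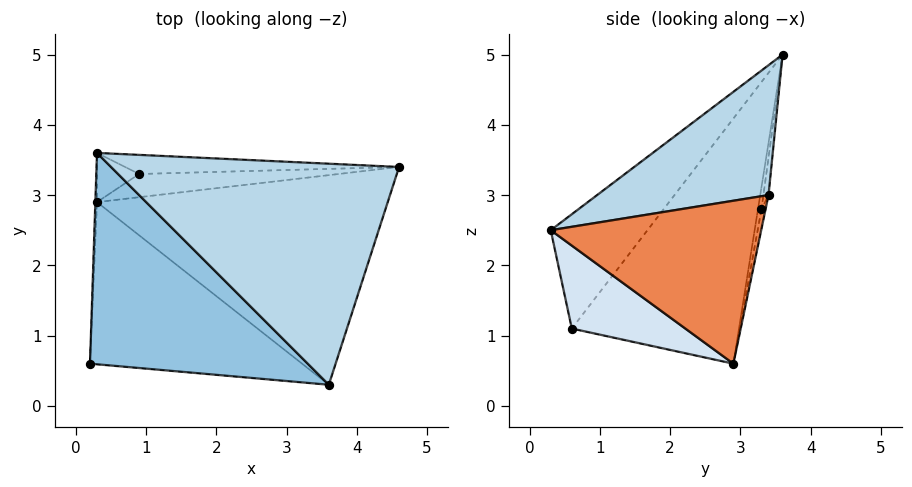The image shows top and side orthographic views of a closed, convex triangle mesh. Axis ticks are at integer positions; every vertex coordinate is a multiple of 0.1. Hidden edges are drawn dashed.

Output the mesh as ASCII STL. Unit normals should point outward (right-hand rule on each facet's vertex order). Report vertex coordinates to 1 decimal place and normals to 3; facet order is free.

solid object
 facet normal -0.999 0.042 -0.007
  outer loop
   vertex 0.3 2.9 0.6
   vertex 0.2 0.6 1.1
   vertex 0.3 3.6 5.0
  endloop
 endfacet
 facet normal -0.307 -0.750 0.585
  outer loop
   vertex 3.6 0.3 2.5
   vertex 0.3 3.6 5.0
   vertex 0.2 0.6 1.1
  endloop
 endfacet
 facet normal 0.396 -0.269 0.878
  outer loop
   vertex 3.6 0.3 2.5
   vertex 4.6 3.4 3.0
   vertex 0.3 3.6 5.0
  endloop
 endfacet
 facet normal 0.356 -0.213 -0.910
  outer loop
   vertex 3.6 0.3 2.5
   vertex 0.2 0.6 1.1
   vertex 0.3 2.9 0.6
  endloop
 endfacet
 facet normal 0.489 -0.017 -0.872
  outer loop
   vertex 3.6 0.3 2.5
   vertex 0.3 2.9 0.6
   vertex 4.6 3.4 3.0
  endloop
 endfacet
 facet normal -0.019 0.990 -0.140
  outer loop
   vertex 0.9 3.3 2.8
   vertex 0.3 3.6 5.0
   vertex 4.6 3.4 3.0
  endloop
 endfacet
 facet normal -0.017 0.985 -0.174
  outer loop
   vertex 0.9 3.3 2.8
   vertex 4.6 3.4 3.0
   vertex 0.3 2.9 0.6
  endloop
 endfacet
 facet normal -0.082 0.984 -0.157
  outer loop
   vertex 0.9 3.3 2.8
   vertex 0.3 2.9 0.6
   vertex 0.3 3.6 5.0
  endloop
 endfacet
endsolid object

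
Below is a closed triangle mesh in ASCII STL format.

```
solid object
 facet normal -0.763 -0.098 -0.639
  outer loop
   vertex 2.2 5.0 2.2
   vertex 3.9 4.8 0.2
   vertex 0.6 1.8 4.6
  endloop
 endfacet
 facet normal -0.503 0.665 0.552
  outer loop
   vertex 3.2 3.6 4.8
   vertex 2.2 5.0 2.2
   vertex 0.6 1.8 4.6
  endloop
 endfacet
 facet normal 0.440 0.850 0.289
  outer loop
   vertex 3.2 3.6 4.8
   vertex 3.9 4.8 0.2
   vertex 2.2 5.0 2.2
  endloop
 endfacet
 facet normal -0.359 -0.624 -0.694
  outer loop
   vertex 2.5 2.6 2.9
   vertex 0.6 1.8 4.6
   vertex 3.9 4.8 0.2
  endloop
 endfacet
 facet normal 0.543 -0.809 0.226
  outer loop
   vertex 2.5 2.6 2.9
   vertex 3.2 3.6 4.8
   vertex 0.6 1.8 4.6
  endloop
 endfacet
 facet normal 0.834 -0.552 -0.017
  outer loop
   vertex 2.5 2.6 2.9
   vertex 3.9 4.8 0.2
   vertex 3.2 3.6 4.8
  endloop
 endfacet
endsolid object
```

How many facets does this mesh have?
6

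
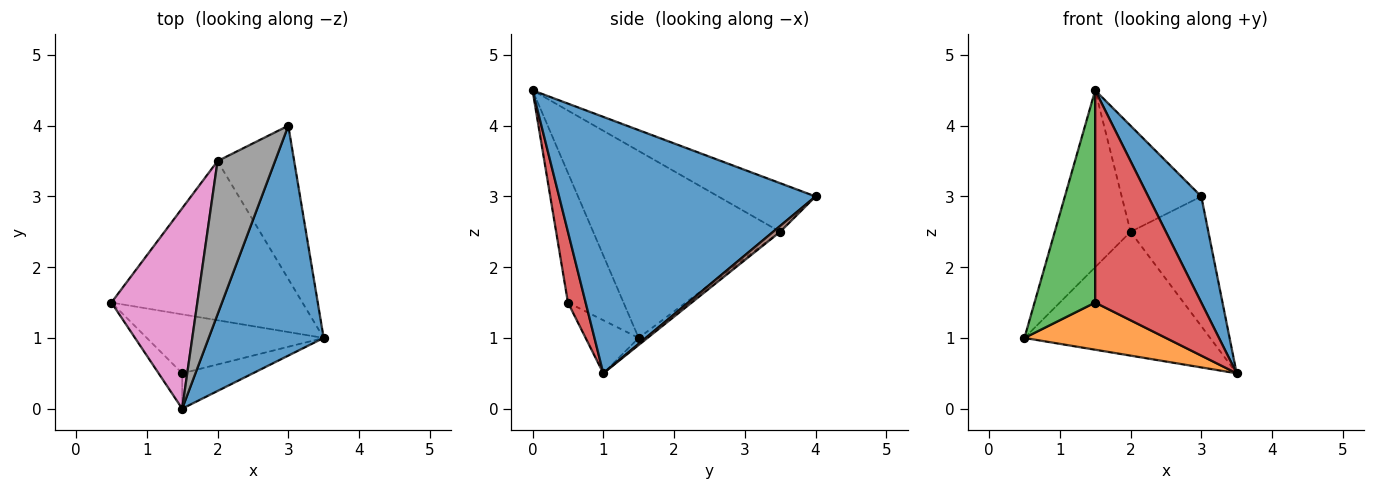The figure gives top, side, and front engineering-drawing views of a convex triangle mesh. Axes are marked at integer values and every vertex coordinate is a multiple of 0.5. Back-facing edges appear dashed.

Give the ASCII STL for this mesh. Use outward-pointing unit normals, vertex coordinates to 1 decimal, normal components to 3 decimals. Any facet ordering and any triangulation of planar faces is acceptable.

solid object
 facet normal 0.897 -0.186 0.402
  outer loop
   vertex 1.5 0.0 4.5
   vertex 3.5 1.0 0.5
   vertex 3.0 4.0 3.0
  endloop
 endfacet
 facet normal -0.228 -0.608 -0.760
  outer loop
   vertex 1.5 0.5 1.5
   vertex 0.5 1.5 1.0
   vertex 3.5 1.0 0.5
  endloop
 endfacet
 facet normal -0.671 -0.732 -0.122
  outer loop
   vertex 1.5 0.5 1.5
   vertex 1.5 0.0 4.5
   vertex 0.5 1.5 1.0
  endloop
 endfacet
 facet normal 0.162 -0.973 -0.162
  outer loop
   vertex 1.5 0.5 1.5
   vertex 3.5 1.0 0.5
   vertex 1.5 0.0 4.5
  endloop
 endfacet
 facet normal -0.029 0.614 -0.789
  outer loop
   vertex 2.0 3.5 2.5
   vertex 3.5 1.0 0.5
   vertex 0.5 1.5 1.0
  endloop
 endfacet
 facet normal 0.059 0.645 -0.762
  outer loop
   vertex 2.0 3.5 2.5
   vertex 3.0 4.0 3.0
   vertex 3.5 1.0 0.5
  endloop
 endfacet
 facet normal -0.853 0.346 0.392
  outer loop
   vertex 2.0 3.5 2.5
   vertex 0.5 1.5 1.0
   vertex 1.5 0.0 4.5
  endloop
 endfacet
 facet normal -0.571 0.467 0.675
  outer loop
   vertex 2.0 3.5 2.5
   vertex 1.5 0.0 4.5
   vertex 3.0 4.0 3.0
  endloop
 endfacet
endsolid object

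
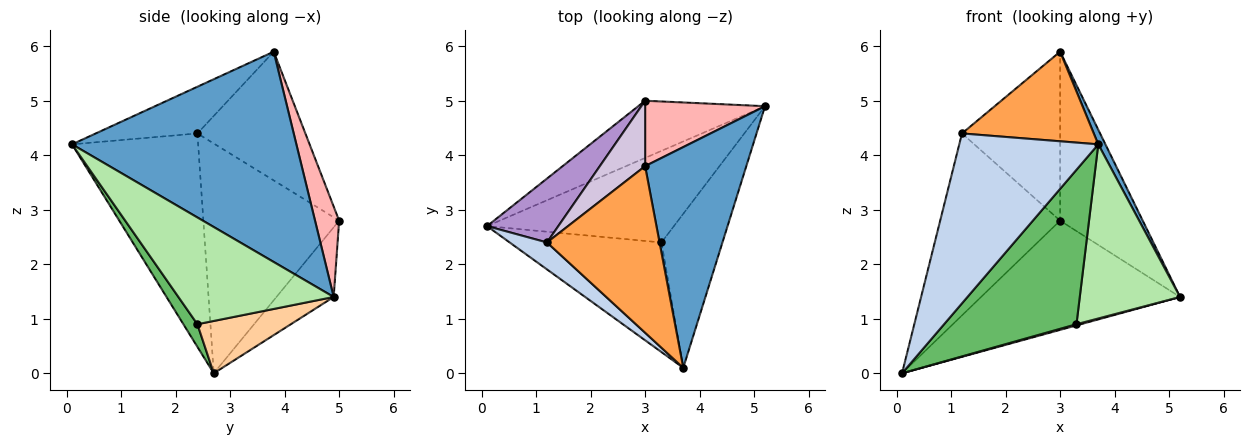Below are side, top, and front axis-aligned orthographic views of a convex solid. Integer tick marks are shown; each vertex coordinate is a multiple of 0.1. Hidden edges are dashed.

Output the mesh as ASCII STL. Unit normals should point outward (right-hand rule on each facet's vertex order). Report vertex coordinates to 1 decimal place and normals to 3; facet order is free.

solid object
 facet normal 0.901 -0.029 0.433
  outer loop
   vertex 3.0 3.8 5.9
   vertex 3.7 0.1 4.2
   vertex 5.2 4.9 1.4
  endloop
 endfacet
 facet normal -0.667 -0.736 0.117
  outer loop
   vertex 1.2 2.4 4.4
   vertex 0.1 2.7 0.0
   vertex 3.7 0.1 4.2
  endloop
 endfacet
 facet normal -0.343 -0.445 0.827
  outer loop
   vertex 1.2 2.4 4.4
   vertex 3.7 0.1 4.2
   vertex 3.0 3.8 5.9
  endloop
 endfacet
 facet normal 0.270 -0.012 -0.963
  outer loop
   vertex 3.3 2.4 0.9
   vertex 0.1 2.7 0.0
   vertex 5.2 4.9 1.4
  endloop
 endfacet
 facet normal 0.086 -0.812 -0.577
  outer loop
   vertex 3.3 2.4 0.9
   vertex 3.7 0.1 4.2
   vertex 0.1 2.7 0.0
  endloop
 endfacet
 facet normal 0.757 -0.489 -0.433
  outer loop
   vertex 3.3 2.4 0.9
   vertex 5.2 4.9 1.4
   vertex 3.7 0.1 4.2
  endloop
 endfacet
 facet normal -0.247 0.859 -0.449
  outer loop
   vertex 3.0 5.0 2.8
   vertex 5.2 4.9 1.4
   vertex 0.1 2.7 0.0
  endloop
 endfacet
 facet normal 0.263 0.900 0.348
  outer loop
   vertex 3.0 5.0 2.8
   vertex 3.0 3.8 5.9
   vertex 5.2 4.9 1.4
  endloop
 endfacet
 facet normal -0.730 0.645 0.226
  outer loop
   vertex 3.0 5.0 2.8
   vertex 0.1 2.7 0.0
   vertex 1.2 2.4 4.4
  endloop
 endfacet
 facet normal -0.716 0.651 0.252
  outer loop
   vertex 3.0 5.0 2.8
   vertex 1.2 2.4 4.4
   vertex 3.0 3.8 5.9
  endloop
 endfacet
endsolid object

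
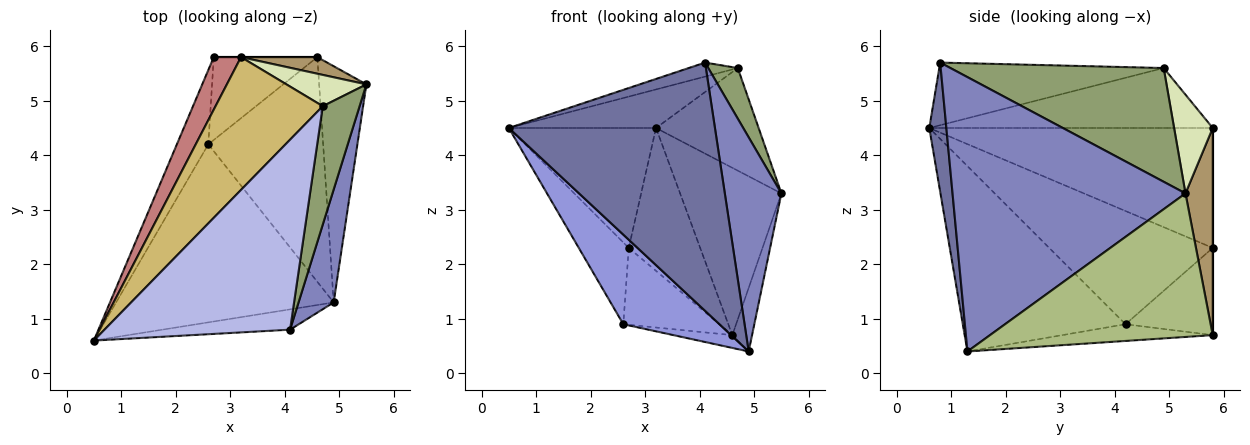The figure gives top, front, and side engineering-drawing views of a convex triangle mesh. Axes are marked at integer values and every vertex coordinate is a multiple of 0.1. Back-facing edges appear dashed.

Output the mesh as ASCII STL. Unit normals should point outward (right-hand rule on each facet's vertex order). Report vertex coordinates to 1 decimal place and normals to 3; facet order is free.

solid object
 facet normal 0.082 -0.993 -0.081
  outer loop
   vertex 4.1 0.8 5.7
   vertex 0.5 0.6 4.5
   vertex 4.9 1.3 0.4
  endloop
 endfacet
 facet normal 0.964 -0.234 0.123
  outer loop
   vertex 4.1 0.8 5.7
   vertex 4.9 1.3 0.4
   vertex 5.5 5.3 3.3
  endloop
 endfacet
 facet normal -0.606 -0.358 -0.711
  outer loop
   vertex 2.6 4.2 0.9
   vertex 4.9 1.3 0.4
   vertex 0.5 0.6 4.5
  endloop
 endfacet
 facet normal -0.319 0.070 0.945
  outer loop
   vertex 4.7 4.9 5.6
   vertex 0.5 0.6 4.5
   vertex 4.1 0.8 5.7
  endloop
 endfacet
 facet normal 0.943 -0.131 0.305
  outer loop
   vertex 4.7 4.9 5.6
   vertex 4.1 0.8 5.7
   vertex 5.5 5.3 3.3
  endloop
 endfacet
 facet normal 0.947 0.084 -0.312
  outer loop
   vertex 4.6 5.8 0.7
   vertex 5.5 5.3 3.3
   vertex 4.9 1.3 0.4
  endloop
 endfacet
 facet normal -0.144 0.056 -0.988
  outer loop
   vertex 4.6 5.8 0.7
   vertex 4.9 1.3 0.4
   vertex 2.6 4.2 0.9
  endloop
 endfacet
 facet normal 0.339 0.900 0.274
  outer loop
   vertex 3.2 5.8 4.5
   vertex 4.7 4.9 5.6
   vertex 5.5 5.3 3.3
  endloop
 endfacet
 facet normal 0.259 0.961 0.095
  outer loop
   vertex 3.2 5.8 4.5
   vertex 5.5 5.3 3.3
   vertex 4.6 5.8 0.7
  endloop
 endfacet
 facet normal -0.473 0.246 0.846
  outer loop
   vertex 3.2 5.8 4.5
   vertex 0.5 0.6 4.5
   vertex 4.7 4.9 5.6
  endloop
 endfacet
 facet normal -0.525 0.579 -0.624
  outer loop
   vertex 2.7 5.8 2.3
   vertex 4.6 5.8 0.7
   vertex 2.6 4.2 0.9
  endloop
 endfacet
 facet normal 0.000 1.000 0.000
  outer loop
   vertex 2.7 5.8 2.3
   vertex 3.2 5.8 4.5
   vertex 4.6 5.8 0.7
  endloop
 endfacet
 facet normal -0.924 0.282 -0.257
  outer loop
   vertex 2.7 5.8 2.3
   vertex 2.6 4.2 0.9
   vertex 0.5 0.6 4.5
  endloop
 endfacet
 facet normal -0.870 0.452 0.198
  outer loop
   vertex 2.7 5.8 2.3
   vertex 0.5 0.6 4.5
   vertex 3.2 5.8 4.5
  endloop
 endfacet
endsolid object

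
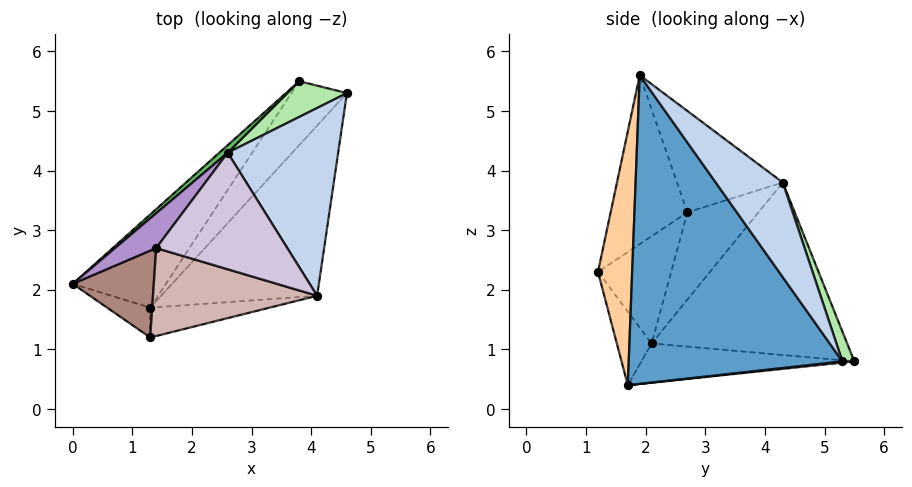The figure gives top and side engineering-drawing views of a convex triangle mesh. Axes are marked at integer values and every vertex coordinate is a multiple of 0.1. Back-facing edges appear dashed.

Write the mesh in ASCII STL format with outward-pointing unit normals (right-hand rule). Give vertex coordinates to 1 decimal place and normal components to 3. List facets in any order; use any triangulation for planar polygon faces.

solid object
 facet normal 0.708 -0.609 -0.358
  outer loop
   vertex 1.3 1.7 0.4
   vertex 4.6 5.3 0.8
   vertex 4.1 1.9 5.6
  endloop
 endfacet
 facet normal 0.466 0.699 0.543
  outer loop
   vertex 2.6 4.3 3.8
   vertex 4.1 1.9 5.6
   vertex 4.6 5.3 0.8
  endloop
 endfacet
 facet normal -0.399 -0.887 -0.233
  outer loop
   vertex 1.3 1.2 2.3
   vertex 0.0 2.1 1.1
   vertex 1.3 1.7 0.4
  endloop
 endfacet
 facet normal 0.476 -0.850 -0.224
  outer loop
   vertex 1.3 1.2 2.3
   vertex 1.3 1.7 0.4
   vertex 4.1 1.9 5.6
  endloop
 endfacet
 facet normal -0.665 0.746 0.032
  outer loop
   vertex 3.8 5.5 0.8
   vertex 0.0 2.1 1.1
   vertex 2.6 4.3 3.8
  endloop
 endfacet
 facet normal 0.218 0.873 0.436
  outer loop
   vertex 3.8 5.5 0.8
   vertex 2.6 4.3 3.8
   vertex 4.6 5.3 0.8
  endloop
 endfacet
 facet normal -0.366 0.332 -0.869
  outer loop
   vertex 3.8 5.5 0.8
   vertex 1.3 1.7 0.4
   vertex 0.0 2.1 1.1
  endloop
 endfacet
 facet normal 0.023 0.090 -0.996
  outer loop
   vertex 3.8 5.5 0.8
   vertex 4.6 5.3 0.8
   vertex 1.3 1.7 0.4
  endloop
 endfacet
 facet normal -0.794 0.478 0.375
  outer loop
   vertex 1.4 2.7 3.3
   vertex 2.6 4.3 3.8
   vertex 0.0 2.1 1.1
  endloop
 endfacet
 facet normal -0.598 0.207 0.774
  outer loop
   vertex 1.4 2.7 3.3
   vertex 4.1 1.9 5.6
   vertex 2.6 4.3 3.8
  endloop
 endfacet
 facet normal -0.753 -0.329 0.569
  outer loop
   vertex 1.4 2.7 3.3
   vertex 0.0 2.1 1.1
   vertex 1.3 1.2 2.3
  endloop
 endfacet
 facet normal -0.662 -0.385 0.643
  outer loop
   vertex 1.4 2.7 3.3
   vertex 1.3 1.2 2.3
   vertex 4.1 1.9 5.6
  endloop
 endfacet
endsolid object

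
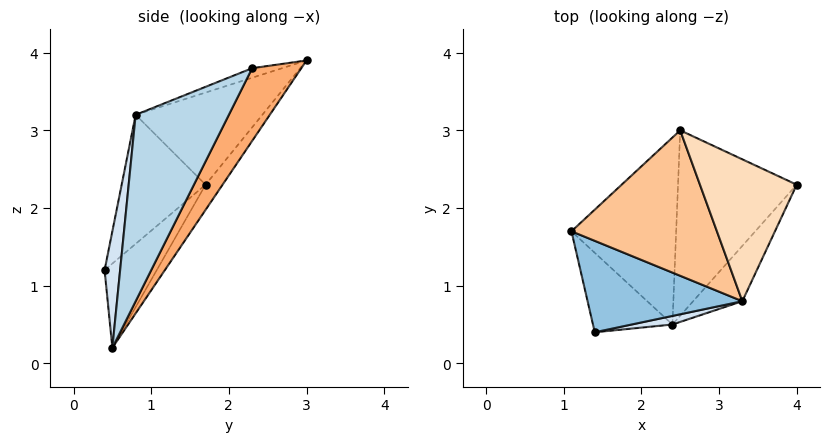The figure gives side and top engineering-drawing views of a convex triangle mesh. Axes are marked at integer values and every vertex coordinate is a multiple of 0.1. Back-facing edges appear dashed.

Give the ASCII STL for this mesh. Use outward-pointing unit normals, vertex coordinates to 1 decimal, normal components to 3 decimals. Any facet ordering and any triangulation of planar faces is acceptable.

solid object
 facet normal -0.672 0.382 -0.634
  outer loop
   vertex 1.4 0.4 1.2
   vertex 1.1 1.7 2.3
   vertex 2.4 0.5 0.2
  endloop
 endfacet
 facet normal -0.501 -0.624 0.600
  outer loop
   vertex 3.3 0.8 3.2
   vertex 1.1 1.7 2.3
   vertex 1.4 0.4 1.2
  endloop
 endfacet
 facet normal 0.913 -0.330 -0.241
  outer loop
   vertex 3.3 0.8 3.2
   vertex 2.4 0.5 0.2
   vertex 4.0 2.3 3.8
  endloop
 endfacet
 facet normal 0.152 -0.987 0.053
  outer loop
   vertex 3.3 0.8 3.2
   vertex 1.4 0.4 1.2
   vertex 2.4 0.5 0.2
  endloop
 endfacet
 facet normal -0.133 0.823 -0.552
  outer loop
   vertex 2.5 3.0 3.9
   vertex 2.4 0.5 0.2
   vertex 1.1 1.7 2.3
  endloop
 endfacet
 facet normal 0.328 0.779 -0.535
  outer loop
   vertex 2.5 3.0 3.9
   vertex 4.0 2.3 3.8
   vertex 2.4 0.5 0.2
  endloop
 endfacet
 facet normal -0.486 -0.420 0.766
  outer loop
   vertex 2.5 3.0 3.9
   vertex 1.1 1.7 2.3
   vertex 3.3 0.8 3.2
  endloop
 endfacet
 facet normal -0.092 -0.332 0.939
  outer loop
   vertex 2.5 3.0 3.9
   vertex 3.3 0.8 3.2
   vertex 4.0 2.3 3.8
  endloop
 endfacet
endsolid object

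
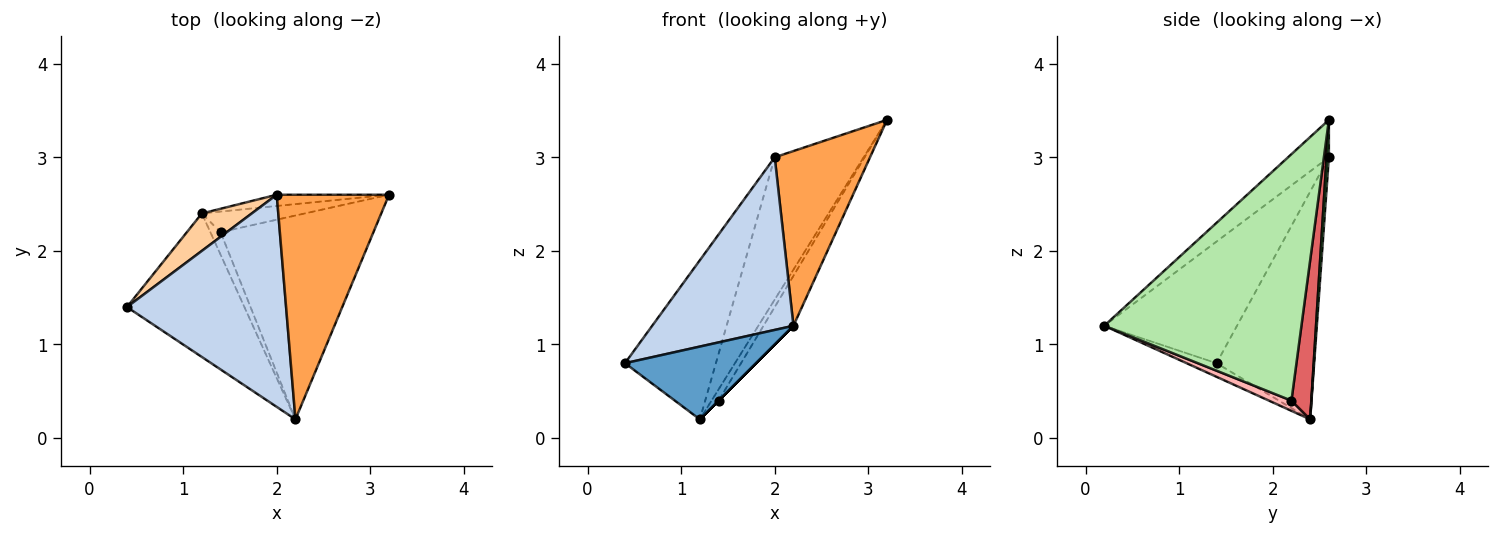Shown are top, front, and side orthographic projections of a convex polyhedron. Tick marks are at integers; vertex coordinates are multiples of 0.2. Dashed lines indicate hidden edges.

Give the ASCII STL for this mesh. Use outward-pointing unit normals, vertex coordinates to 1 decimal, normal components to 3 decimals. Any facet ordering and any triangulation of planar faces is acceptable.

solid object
 facet normal -0.103 -0.450 -0.887
  outer loop
   vertex 1.2 2.4 0.2
   vertex 2.2 0.2 1.2
   vertex 0.4 1.4 0.8
  endloop
 endfacet
 facet normal -0.510 -0.543 0.667
  outer loop
   vertex 2.0 2.6 3.0
   vertex 0.4 1.4 0.8
   vertex 2.2 0.2 1.2
  endloop
 endfacet
 facet normal -0.254 -0.594 0.763
  outer loop
   vertex 2.0 2.6 3.0
   vertex 2.2 0.2 1.2
   vertex 3.2 2.6 3.4
  endloop
 endfacet
 facet normal -0.722 0.673 0.158
  outer loop
   vertex 2.0 2.6 3.0
   vertex 1.2 2.4 0.2
   vertex 0.4 1.4 0.8
  endloop
 endfacet
 facet normal 0.026 0.997 -0.079
  outer loop
   vertex 2.0 2.6 3.0
   vertex 3.2 2.6 3.4
   vertex 1.2 2.4 0.2
  endloop
 endfacet
 facet normal 0.843 0.128 -0.523
  outer loop
   vertex 1.4 2.2 0.4
   vertex 3.2 2.6 3.4
   vertex 2.2 0.2 1.2
  endloop
 endfacet
 facet normal 0.805 0.284 -0.521
  outer loop
   vertex 1.4 2.2 0.4
   vertex 1.2 2.4 0.2
   vertex 3.2 2.6 3.4
  endloop
 endfacet
 facet normal 0.707 0.000 -0.707
  outer loop
   vertex 1.4 2.2 0.4
   vertex 2.2 0.2 1.2
   vertex 1.2 2.4 0.2
  endloop
 endfacet
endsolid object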